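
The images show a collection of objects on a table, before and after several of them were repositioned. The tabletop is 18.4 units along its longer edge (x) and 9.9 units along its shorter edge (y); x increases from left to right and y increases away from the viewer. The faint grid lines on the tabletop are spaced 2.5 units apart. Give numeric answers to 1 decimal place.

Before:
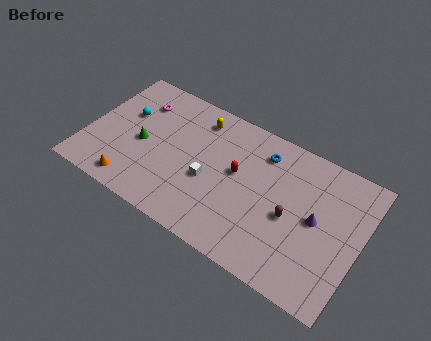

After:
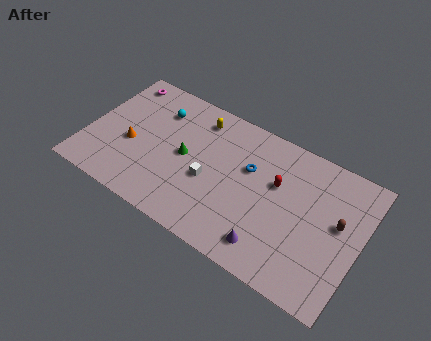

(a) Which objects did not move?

the white cube and the yellow capsule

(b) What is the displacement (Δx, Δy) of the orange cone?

(-0.6, 2.8)

From the two frames, the orange cone sits at roughly (3.6, 1.3) before and (3.0, 4.1) after.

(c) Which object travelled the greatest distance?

the purple cone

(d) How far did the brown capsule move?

3.2

The brown capsule was near (13.9, 4.4) before and (16.9, 5.6) after, so it travelled √(3.0² + 1.2²) ≈ 3.2 units.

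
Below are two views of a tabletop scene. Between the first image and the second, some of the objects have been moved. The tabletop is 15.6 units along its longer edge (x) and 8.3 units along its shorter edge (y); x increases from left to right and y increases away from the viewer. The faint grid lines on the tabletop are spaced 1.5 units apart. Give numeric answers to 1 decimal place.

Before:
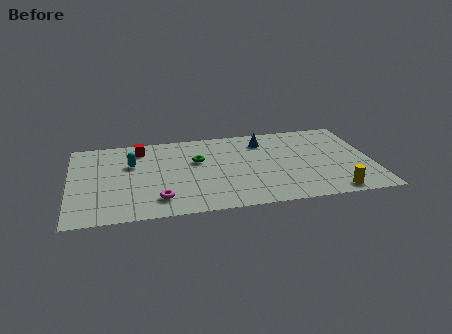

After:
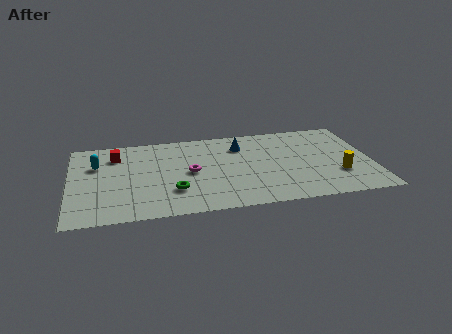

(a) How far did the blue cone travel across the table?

1.2

The blue cone was near (10.1, 6.6) before and (8.9, 6.3) after, so it travelled √(1.2² + 0.3²) ≈ 1.2 units.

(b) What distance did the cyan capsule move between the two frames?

1.8

The cyan capsule was near (3.2, 5.4) before and (1.4, 5.6) after, so it travelled √(1.8² + 0.2²) ≈ 1.8 units.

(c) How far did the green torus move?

3.1

The green torus moved from about (6.6, 5.2) to (5.3, 2.4), a distance of √(1.3² + 2.8²) ≈ 3.1.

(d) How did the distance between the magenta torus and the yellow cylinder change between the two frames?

-1.2

The distance was about 8.9 in the first image and 7.7 in the second, so they moved 1.2 units closer together.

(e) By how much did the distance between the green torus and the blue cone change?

+1.5

Before: roughly 3.8 units apart; after: 5.3. That's 1.5 units further apart.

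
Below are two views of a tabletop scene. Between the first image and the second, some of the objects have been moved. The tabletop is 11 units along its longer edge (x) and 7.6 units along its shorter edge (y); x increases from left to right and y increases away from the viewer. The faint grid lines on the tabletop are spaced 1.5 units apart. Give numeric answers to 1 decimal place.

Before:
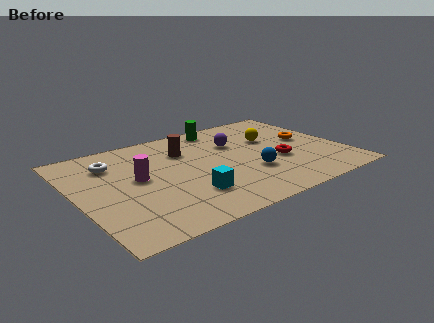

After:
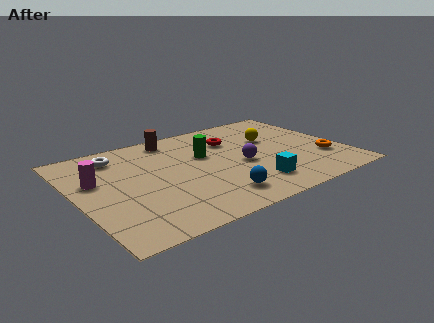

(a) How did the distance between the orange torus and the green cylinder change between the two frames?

+1.1

They were about 4.1 units apart before and 5.2 after — 1.1 units further apart.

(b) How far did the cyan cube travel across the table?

2.6

From (4.2, 2.0) to (6.8, 1.6), the cyan cube covered √(2.6² + 0.4²) ≈ 2.6 units.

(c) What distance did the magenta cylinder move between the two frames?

1.7

From (2.5, 4.1) to (0.9, 4.7), the magenta cylinder covered √(1.6² + 0.6²) ≈ 1.7 units.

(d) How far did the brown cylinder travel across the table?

1.2

The brown cylinder was near (4.7, 5.4) before and (4.4, 6.6) after, so it travelled √(0.3² + 1.2²) ≈ 1.2 units.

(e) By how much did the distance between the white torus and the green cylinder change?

-1.2

Before: roughly 4.9 units apart; after: 3.7. That's 1.2 units closer together.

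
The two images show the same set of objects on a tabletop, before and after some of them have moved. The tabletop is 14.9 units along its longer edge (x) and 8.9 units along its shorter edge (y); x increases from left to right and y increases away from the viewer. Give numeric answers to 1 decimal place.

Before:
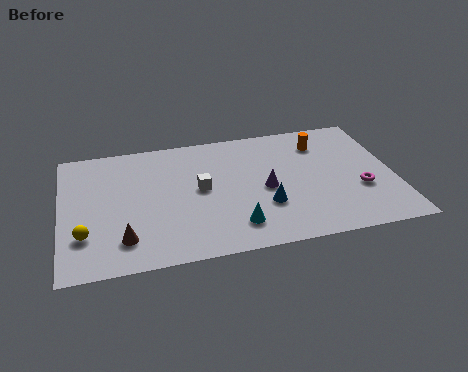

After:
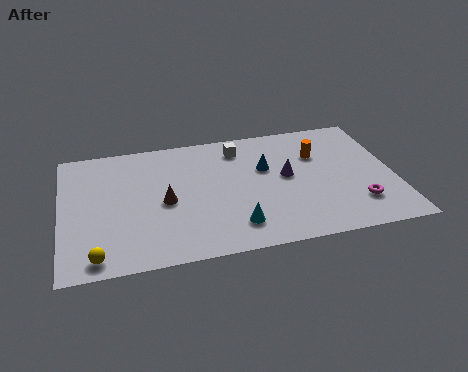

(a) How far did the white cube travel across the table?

3.2

The white cube moved from about (6.2, 4.7) to (8.1, 7.3), a distance of √(1.9² + 2.6²) ≈ 3.2.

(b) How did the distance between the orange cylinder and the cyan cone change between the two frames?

-0.7

They were about 6.6 units apart before and 5.9 after — 0.7 units closer together.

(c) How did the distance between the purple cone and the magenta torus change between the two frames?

-0.3

Before: roughly 4.3 units apart; after: 4.0. That's 0.3 units closer together.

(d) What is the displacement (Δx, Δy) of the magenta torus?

(-0.2, -1.0)

The magenta torus was at about (13.3, 3.2) and moved to about (13.1, 2.2).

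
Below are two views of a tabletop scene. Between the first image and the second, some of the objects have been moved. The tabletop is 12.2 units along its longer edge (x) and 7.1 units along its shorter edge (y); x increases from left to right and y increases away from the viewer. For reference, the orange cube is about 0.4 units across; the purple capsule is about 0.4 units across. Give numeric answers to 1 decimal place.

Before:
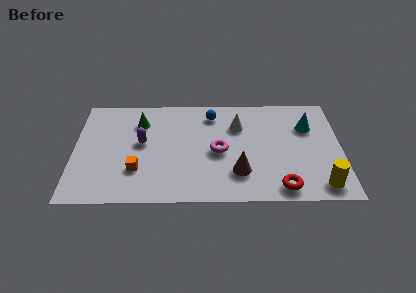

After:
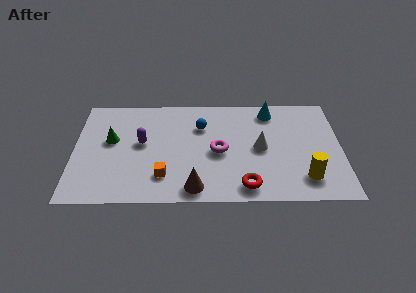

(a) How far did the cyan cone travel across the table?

2.0

From (10.7, 4.9) to (9.0, 6.0), the cyan cone covered √(1.7² + 1.1²) ≈ 2.0 units.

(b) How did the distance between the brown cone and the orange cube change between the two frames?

-3.0

Before: roughly 4.6 units apart; after: 1.6. That's 3.0 units closer together.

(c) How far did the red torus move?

1.6

From (9.4, 0.9) to (7.8, 1.0), the red torus covered √(1.6² + 0.1²) ≈ 1.6 units.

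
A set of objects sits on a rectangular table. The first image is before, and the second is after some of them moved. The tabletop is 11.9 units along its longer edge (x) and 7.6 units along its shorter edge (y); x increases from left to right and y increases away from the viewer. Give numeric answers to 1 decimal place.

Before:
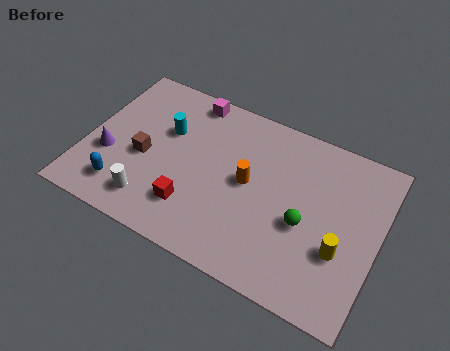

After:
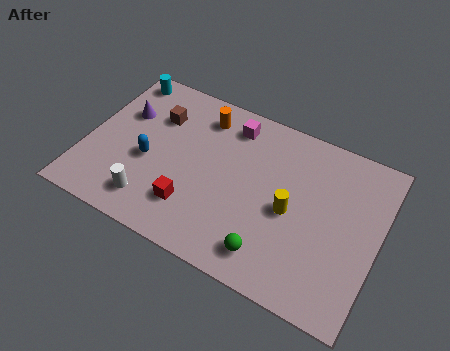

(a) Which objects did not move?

the white cylinder and the red cube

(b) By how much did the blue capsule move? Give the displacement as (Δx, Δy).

(0.8, 1.7)

The blue capsule was at about (1.8, 1.5) and moved to about (2.6, 3.2).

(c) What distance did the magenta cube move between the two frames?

1.9

From (3.8, 6.8) to (5.6, 6.3), the magenta cube covered √(1.8² + 0.5²) ≈ 1.9 units.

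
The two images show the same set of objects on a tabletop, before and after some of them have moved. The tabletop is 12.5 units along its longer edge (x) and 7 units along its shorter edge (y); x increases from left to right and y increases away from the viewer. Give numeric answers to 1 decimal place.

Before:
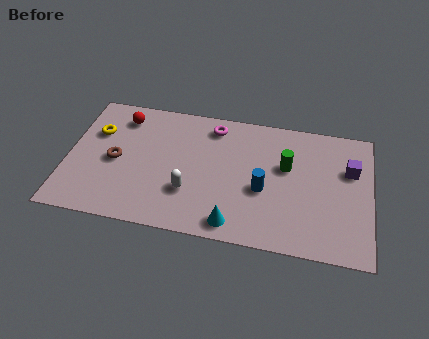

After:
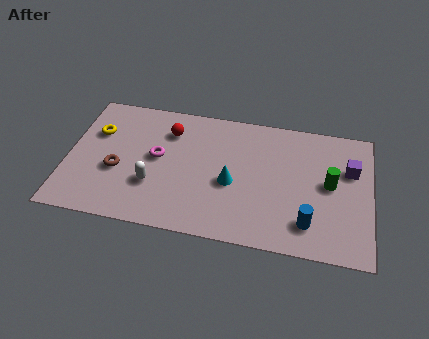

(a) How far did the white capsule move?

1.5

The white capsule was near (5.1, 2.2) before and (3.6, 2.3) after, so it travelled √(1.5² + 0.1²) ≈ 1.5 units.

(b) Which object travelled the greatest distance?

the magenta torus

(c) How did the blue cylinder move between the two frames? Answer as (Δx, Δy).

(1.9, -1.4)

From the two frames, the blue cylinder sits at roughly (8.1, 2.9) before and (10.0, 1.5) after.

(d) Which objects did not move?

the purple cube and the yellow torus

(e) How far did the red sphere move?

2.0

The red sphere moved from about (2.1, 5.7) to (4.1, 5.3), a distance of √(2.0² + 0.4²) ≈ 2.0.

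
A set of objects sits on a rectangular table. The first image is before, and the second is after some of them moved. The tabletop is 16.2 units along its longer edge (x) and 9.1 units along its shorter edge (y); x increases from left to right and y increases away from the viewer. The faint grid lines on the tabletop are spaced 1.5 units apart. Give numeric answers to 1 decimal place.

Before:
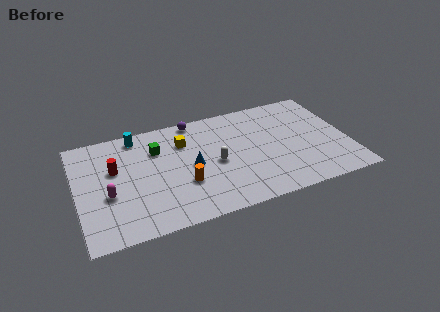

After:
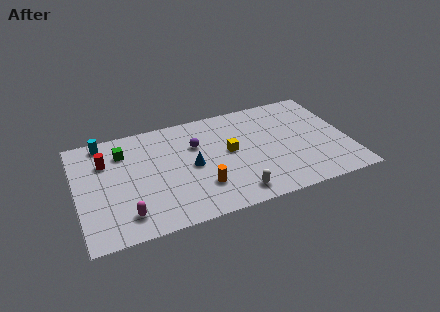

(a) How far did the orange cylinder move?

1.2

From (6.2, 3.1) to (7.2, 2.5), the orange cylinder covered √(1.0² + 0.6²) ≈ 1.2 units.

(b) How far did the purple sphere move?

2.2

The purple sphere moved from about (7.3, 8.3) to (7.2, 6.1), a distance of √(0.1² + 2.2²) ≈ 2.2.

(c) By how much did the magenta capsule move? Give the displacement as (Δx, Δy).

(0.9, -1.9)

The magenta capsule was at about (1.8, 3.6) and moved to about (2.7, 1.7).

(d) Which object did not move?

the blue cone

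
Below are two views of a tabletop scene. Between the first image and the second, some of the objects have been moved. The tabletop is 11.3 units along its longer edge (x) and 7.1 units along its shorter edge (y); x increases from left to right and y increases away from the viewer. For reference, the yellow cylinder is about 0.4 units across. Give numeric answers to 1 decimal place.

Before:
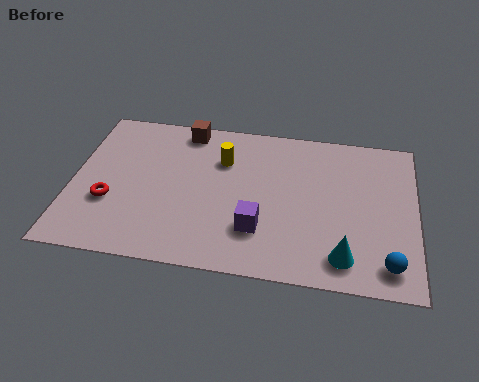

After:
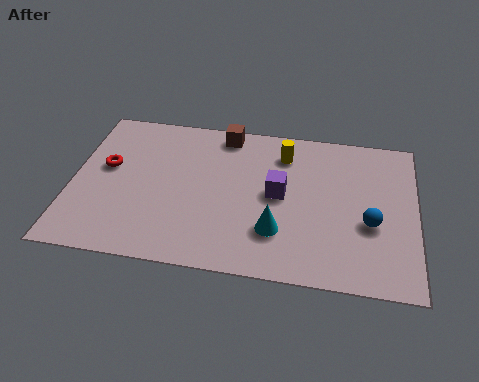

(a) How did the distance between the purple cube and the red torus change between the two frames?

+0.8

Before: roughly 4.9 units apart; after: 5.7. That's 0.8 units further apart.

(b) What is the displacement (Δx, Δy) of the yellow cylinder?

(2.0, 0.6)

The yellow cylinder was at about (4.9, 5.0) and moved to about (6.9, 5.6).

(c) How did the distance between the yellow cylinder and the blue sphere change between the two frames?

-2.7

They were about 6.7 units apart before and 4.0 after — 2.7 units closer together.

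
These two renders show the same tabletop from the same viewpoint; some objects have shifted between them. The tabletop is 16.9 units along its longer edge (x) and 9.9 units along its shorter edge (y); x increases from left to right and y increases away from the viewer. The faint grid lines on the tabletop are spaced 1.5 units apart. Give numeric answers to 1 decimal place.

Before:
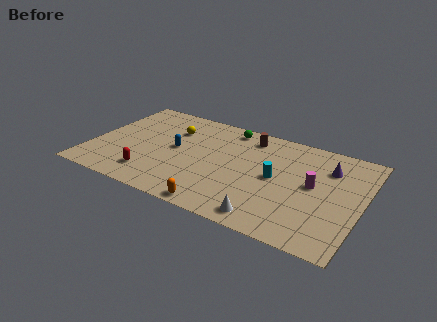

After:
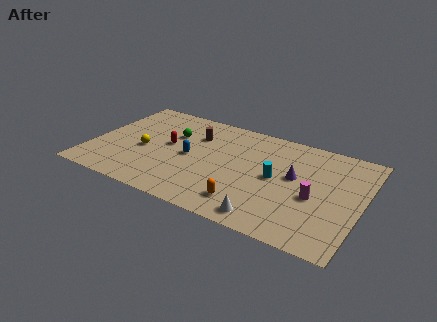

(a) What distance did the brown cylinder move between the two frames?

3.5

The brown cylinder moved from about (9.5, 8.3) to (6.2, 7.1), a distance of √(3.3² + 1.2²) ≈ 3.5.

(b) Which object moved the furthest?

the green sphere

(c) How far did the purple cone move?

2.5

The purple cone moved from about (14.6, 7.3) to (12.7, 5.6), a distance of √(1.9² + 1.7²) ≈ 2.5.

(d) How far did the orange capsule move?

1.9

From (8.6, 0.8) to (10.2, 1.9), the orange capsule covered √(1.6² + 1.1²) ≈ 1.9 units.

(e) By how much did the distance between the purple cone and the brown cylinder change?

+1.5

They were about 5.2 units apart before and 6.7 after — 1.5 units further apart.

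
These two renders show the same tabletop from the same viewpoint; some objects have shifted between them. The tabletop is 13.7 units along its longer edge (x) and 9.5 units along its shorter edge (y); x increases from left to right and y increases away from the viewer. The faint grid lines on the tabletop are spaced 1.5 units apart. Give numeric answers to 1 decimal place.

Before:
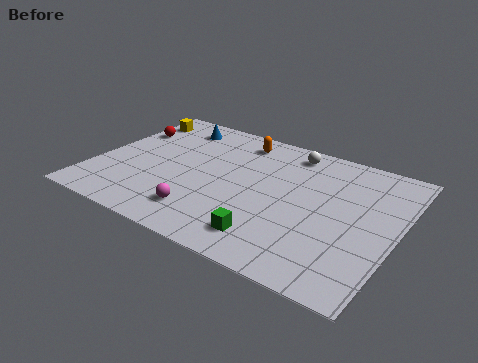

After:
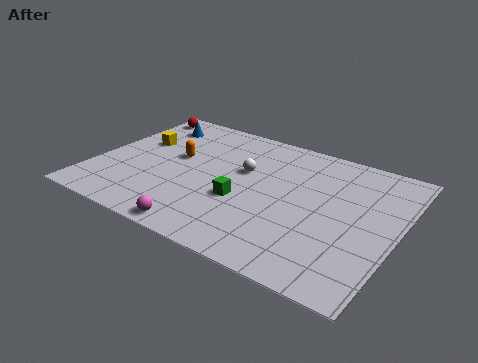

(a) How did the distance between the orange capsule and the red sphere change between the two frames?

-1.4

Before: roughly 5.3 units apart; after: 3.9. That's 1.4 units closer together.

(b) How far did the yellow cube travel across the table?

2.0

The yellow cube moved from about (0.9, 7.8) to (1.6, 5.9), a distance of √(0.7² + 1.9²) ≈ 2.0.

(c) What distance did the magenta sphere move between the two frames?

1.1

The magenta sphere moved from about (5.4, 1.9) to (5.6, 0.8), a distance of √(0.2² + 1.1²) ≈ 1.1.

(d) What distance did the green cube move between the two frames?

2.5

The green cube was near (8.5, 1.7) before and (6.9, 3.6) after, so it travelled √(1.6² + 1.9²) ≈ 2.5 units.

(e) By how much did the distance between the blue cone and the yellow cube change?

-0.3

Before: roughly 2.0 units apart; after: 1.7. That's 0.3 units closer together.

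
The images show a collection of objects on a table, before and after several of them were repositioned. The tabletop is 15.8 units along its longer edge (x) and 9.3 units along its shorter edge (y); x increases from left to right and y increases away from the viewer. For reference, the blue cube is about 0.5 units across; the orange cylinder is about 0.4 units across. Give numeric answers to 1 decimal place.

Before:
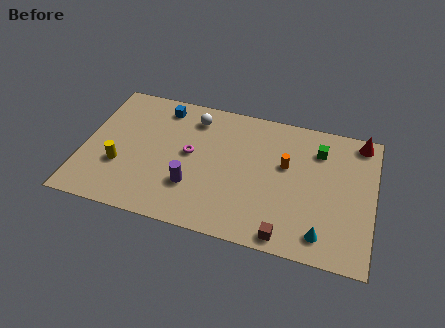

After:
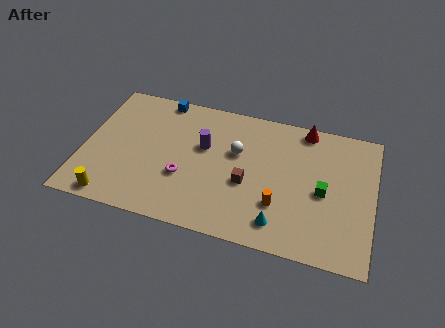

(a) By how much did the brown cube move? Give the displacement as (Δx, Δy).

(-2.3, 2.9)

From the two frames, the brown cube sits at roughly (11.3, 0.9) before and (9.0, 3.8) after.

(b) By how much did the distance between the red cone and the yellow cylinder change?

-1.3

They were about 13.8 units apart before and 12.5 after — 1.3 units closer together.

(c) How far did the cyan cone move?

2.3

The cyan cone moved from about (13.2, 1.5) to (10.9, 1.6), a distance of √(2.3² + 0.1²) ≈ 2.3.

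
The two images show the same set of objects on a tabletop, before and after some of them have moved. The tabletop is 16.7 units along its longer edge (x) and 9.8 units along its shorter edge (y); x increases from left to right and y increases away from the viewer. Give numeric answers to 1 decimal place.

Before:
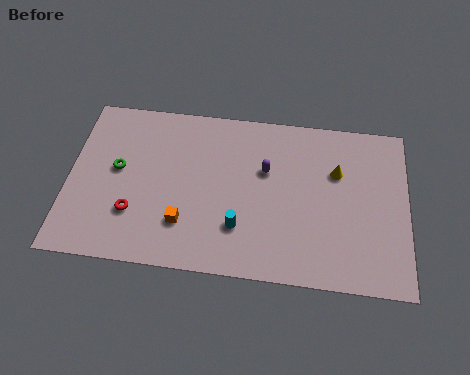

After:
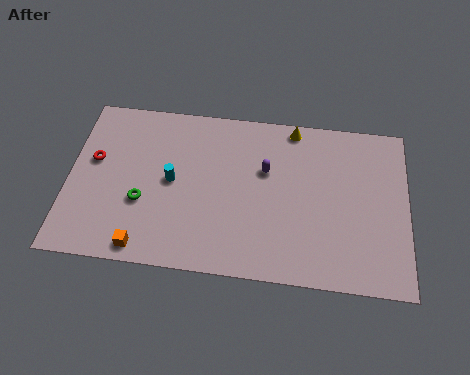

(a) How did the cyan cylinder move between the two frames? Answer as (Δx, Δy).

(-3.4, 2.3)

From the two frames, the cyan cylinder sits at roughly (8.5, 2.7) before and (5.1, 5.0) after.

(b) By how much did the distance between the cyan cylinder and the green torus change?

-4.7

Before: roughly 6.7 units apart; after: 2.0. That's 4.7 units closer together.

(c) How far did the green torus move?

2.2

The green torus moved from about (2.4, 5.4) to (3.7, 3.6), a distance of √(1.3² + 1.8²) ≈ 2.2.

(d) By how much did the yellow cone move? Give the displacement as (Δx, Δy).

(-2.2, 2.4)

From the two frames, the yellow cone sits at roughly (13.2, 6.5) before and (11.0, 8.9) after.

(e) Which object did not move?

the purple capsule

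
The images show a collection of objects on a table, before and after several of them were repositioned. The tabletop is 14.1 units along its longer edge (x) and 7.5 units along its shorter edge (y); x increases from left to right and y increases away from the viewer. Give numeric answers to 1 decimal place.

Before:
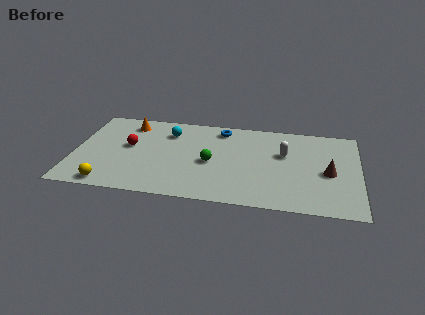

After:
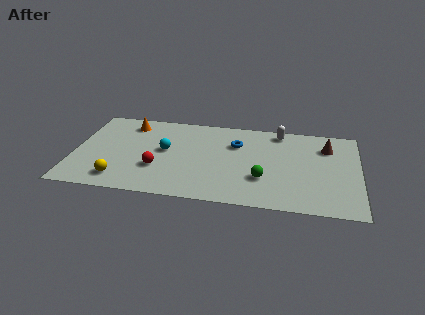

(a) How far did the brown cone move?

2.2

From (12.6, 3.4) to (12.5, 5.6), the brown cone covered √(0.1² + 2.2²) ≈ 2.2 units.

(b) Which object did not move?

the orange cone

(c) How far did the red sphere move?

2.3

The red sphere was near (2.7, 4.2) before and (4.2, 2.5) after, so it travelled √(1.5² + 1.7²) ≈ 2.3 units.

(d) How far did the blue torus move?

1.4

From (7.2, 6.4) to (8.0, 5.2), the blue torus covered √(0.8² + 1.2²) ≈ 1.4 units.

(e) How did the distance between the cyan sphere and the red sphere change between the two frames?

-0.8

Before: roughly 2.4 units apart; after: 1.6. That's 0.8 units closer together.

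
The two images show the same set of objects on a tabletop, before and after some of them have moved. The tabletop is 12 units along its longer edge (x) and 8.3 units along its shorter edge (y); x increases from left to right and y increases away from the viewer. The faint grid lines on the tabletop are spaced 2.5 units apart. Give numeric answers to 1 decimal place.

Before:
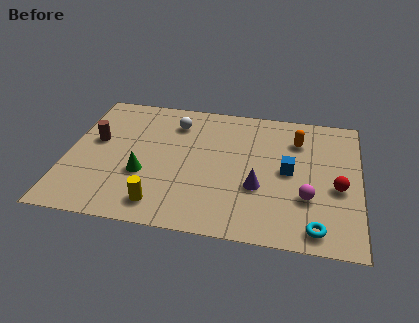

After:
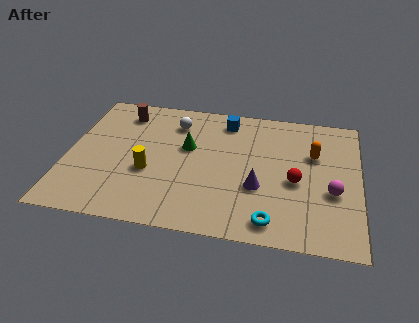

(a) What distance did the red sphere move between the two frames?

1.7

From (11.1, 3.5) to (9.4, 3.6), the red sphere covered √(1.7² + 0.1²) ≈ 1.7 units.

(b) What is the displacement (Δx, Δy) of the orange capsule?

(0.7, -0.8)

From the two frames, the orange capsule sits at roughly (9.4, 6.2) before and (10.1, 5.4) after.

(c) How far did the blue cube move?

3.9

From (9.1, 4.2) to (6.4, 7.0), the blue cube covered √(2.7² + 2.8²) ≈ 3.9 units.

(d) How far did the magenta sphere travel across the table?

1.1

From (9.9, 2.7) to (10.9, 3.2), the magenta sphere covered √(1.0² + 0.5²) ≈ 1.1 units.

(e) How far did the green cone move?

2.6

From (3.2, 3.0) to (4.9, 5.0), the green cone covered √(1.7² + 2.0²) ≈ 2.6 units.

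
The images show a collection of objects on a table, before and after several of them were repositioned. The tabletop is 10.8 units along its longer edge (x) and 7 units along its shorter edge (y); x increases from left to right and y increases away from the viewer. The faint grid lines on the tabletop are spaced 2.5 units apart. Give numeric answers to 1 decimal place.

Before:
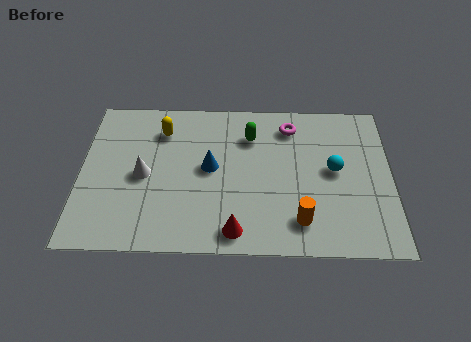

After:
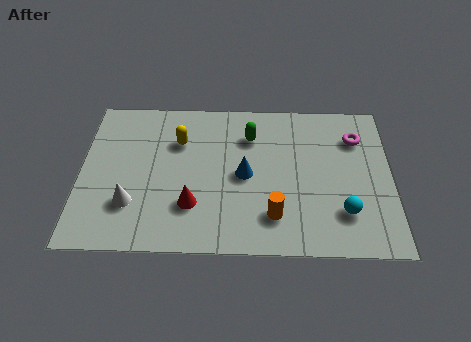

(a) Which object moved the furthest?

the magenta torus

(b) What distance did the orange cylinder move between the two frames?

0.9

The orange cylinder was near (7.6, 1.4) before and (6.7, 1.6) after, so it travelled √(0.9² + 0.2²) ≈ 0.9 units.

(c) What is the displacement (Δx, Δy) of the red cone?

(-1.5, 1.1)

The red cone started near (5.4, 0.9) and ended near (3.9, 2.0).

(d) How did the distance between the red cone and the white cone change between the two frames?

-1.9

They were about 4.0 units apart before and 2.1 after — 1.9 units closer together.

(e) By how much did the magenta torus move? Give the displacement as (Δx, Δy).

(2.3, -0.5)

The magenta torus started near (7.3, 5.7) and ended near (9.6, 5.2).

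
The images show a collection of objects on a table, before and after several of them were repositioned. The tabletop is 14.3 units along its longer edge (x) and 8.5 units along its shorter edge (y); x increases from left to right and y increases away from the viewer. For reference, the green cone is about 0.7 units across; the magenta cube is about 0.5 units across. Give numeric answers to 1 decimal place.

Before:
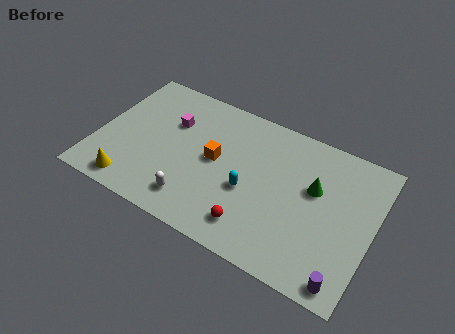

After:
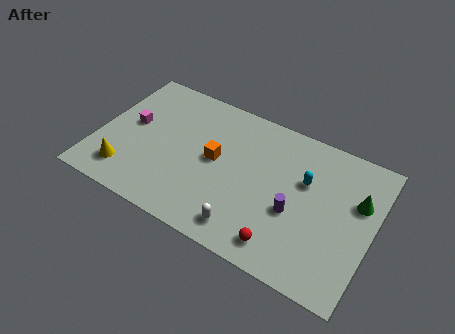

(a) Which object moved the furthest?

the purple cylinder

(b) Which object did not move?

the orange cube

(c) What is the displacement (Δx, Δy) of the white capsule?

(2.8, -0.3)

From the two frames, the white capsule sits at roughly (5.4, 1.6) before and (8.2, 1.3) after.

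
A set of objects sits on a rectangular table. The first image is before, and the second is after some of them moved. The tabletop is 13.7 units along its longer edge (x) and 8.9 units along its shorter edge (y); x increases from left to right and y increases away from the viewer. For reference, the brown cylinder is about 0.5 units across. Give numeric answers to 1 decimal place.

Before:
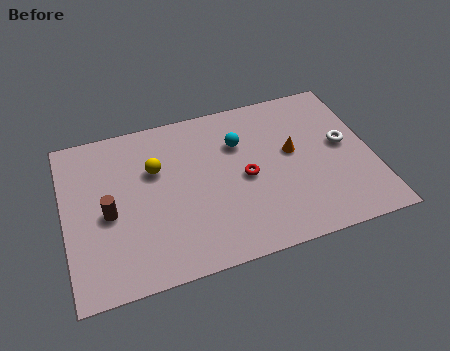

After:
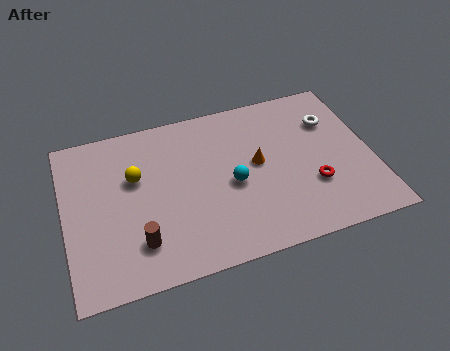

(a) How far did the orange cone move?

1.6

The orange cone was near (10.2, 5.0) before and (8.6, 4.8) after, so it travelled √(1.6² + 0.2²) ≈ 1.6 units.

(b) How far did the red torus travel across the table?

3.2

The red torus moved from about (8.0, 4.2) to (10.9, 2.9), a distance of √(2.9² + 1.3²) ≈ 3.2.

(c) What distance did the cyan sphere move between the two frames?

2.3

From (7.9, 6.2) to (7.4, 4.0), the cyan sphere covered √(0.5² + 2.2²) ≈ 2.3 units.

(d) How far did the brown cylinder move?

2.2

From (1.9, 4.0) to (3.1, 2.1), the brown cylinder covered √(1.2² + 1.9²) ≈ 2.2 units.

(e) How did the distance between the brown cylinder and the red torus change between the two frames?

+1.7

The distance was about 6.1 in the first image and 7.8 in the second, so they moved 1.7 units further apart.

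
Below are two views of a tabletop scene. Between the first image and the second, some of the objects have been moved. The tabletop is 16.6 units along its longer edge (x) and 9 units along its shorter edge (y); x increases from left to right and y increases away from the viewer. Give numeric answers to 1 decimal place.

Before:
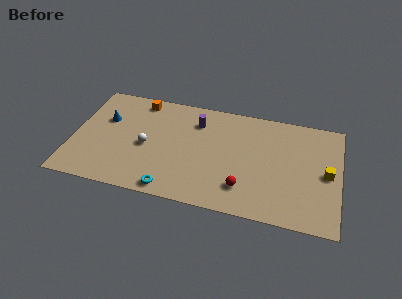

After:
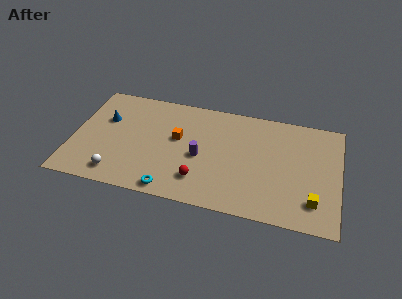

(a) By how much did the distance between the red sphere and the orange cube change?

-5.5

The distance was about 9.0 in the first image and 3.5 in the second, so they moved 5.5 units closer together.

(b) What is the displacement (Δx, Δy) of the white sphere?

(-1.6, -2.7)

The white sphere started near (4.6, 4.1) and ended near (3.0, 1.4).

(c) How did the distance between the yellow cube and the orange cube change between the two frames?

-3.2

The distance was about 12.4 in the first image and 9.2 in the second, so they moved 3.2 units closer together.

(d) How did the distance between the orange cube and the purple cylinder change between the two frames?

-1.9

Before: roughly 3.8 units apart; after: 1.9. That's 1.9 units closer together.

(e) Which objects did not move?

the blue cone and the cyan torus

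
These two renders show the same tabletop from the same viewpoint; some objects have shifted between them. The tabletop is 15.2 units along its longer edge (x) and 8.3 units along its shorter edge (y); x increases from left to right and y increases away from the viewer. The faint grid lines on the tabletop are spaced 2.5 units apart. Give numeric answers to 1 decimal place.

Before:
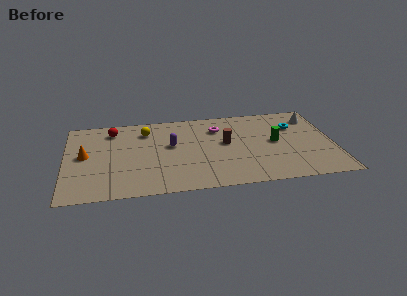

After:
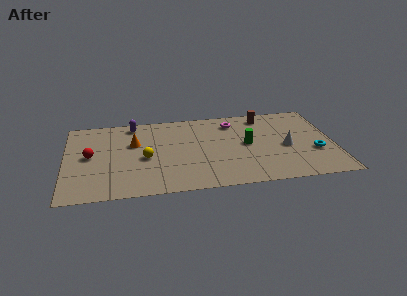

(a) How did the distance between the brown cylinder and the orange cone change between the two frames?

-0.3

Before: roughly 8.0 units apart; after: 7.7. That's 0.3 units closer together.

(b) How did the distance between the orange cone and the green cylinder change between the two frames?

-4.3

They were about 10.8 units apart before and 6.5 after — 4.3 units closer together.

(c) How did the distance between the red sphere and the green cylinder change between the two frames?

-0.6

They were about 9.5 units apart before and 8.9 after — 0.6 units closer together.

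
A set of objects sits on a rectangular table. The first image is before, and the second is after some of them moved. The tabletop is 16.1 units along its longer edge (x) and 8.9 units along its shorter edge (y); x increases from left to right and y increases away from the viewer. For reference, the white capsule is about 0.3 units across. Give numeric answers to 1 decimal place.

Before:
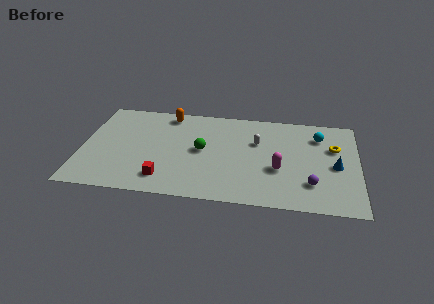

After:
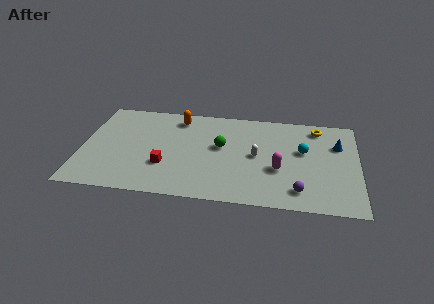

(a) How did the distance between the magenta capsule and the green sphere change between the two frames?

-0.9

The distance was about 4.7 in the first image and 3.8 in the second, so they moved 0.9 units closer together.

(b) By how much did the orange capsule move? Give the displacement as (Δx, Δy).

(0.6, -0.3)

The orange capsule started near (4.9, 7.8) and ended near (5.5, 7.5).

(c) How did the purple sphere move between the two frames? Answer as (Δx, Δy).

(-0.7, -0.7)

The purple sphere started near (13.4, 2.3) and ended near (12.7, 1.6).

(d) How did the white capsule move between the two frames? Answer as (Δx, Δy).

(0.0, -1.3)

The white capsule started near (10.2, 5.8) and ended near (10.2, 4.5).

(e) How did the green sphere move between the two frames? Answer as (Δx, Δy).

(1.1, 0.5)

From the two frames, the green sphere sits at roughly (7.0, 4.6) before and (8.1, 5.1) after.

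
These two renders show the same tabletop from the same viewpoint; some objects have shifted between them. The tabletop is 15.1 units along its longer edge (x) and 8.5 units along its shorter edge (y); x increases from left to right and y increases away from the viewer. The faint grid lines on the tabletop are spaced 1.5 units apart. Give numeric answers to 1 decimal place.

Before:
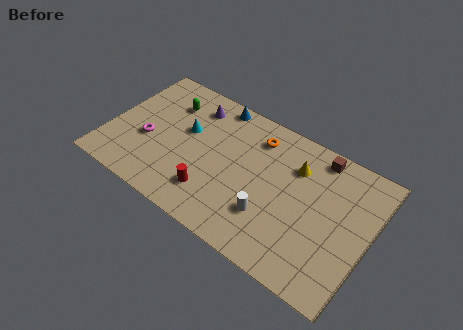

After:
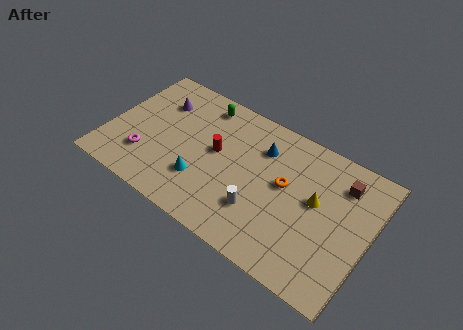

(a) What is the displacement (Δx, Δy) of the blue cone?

(3.0, -1.4)

The blue cone started near (5.6, 7.7) and ended near (8.6, 6.3).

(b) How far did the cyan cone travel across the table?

3.0

The cyan cone moved from about (4.3, 5.1) to (5.7, 2.5), a distance of √(1.4² + 2.6²) ≈ 3.0.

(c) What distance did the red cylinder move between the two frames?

2.7

The red cylinder was near (6.4, 2.0) before and (6.2, 4.7) after, so it travelled √(0.2² + 2.7²) ≈ 2.7 units.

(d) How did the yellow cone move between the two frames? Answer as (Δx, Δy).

(1.4, -1.4)

From the two frames, the yellow cone sits at roughly (10.6, 6.2) before and (12.0, 4.8) after.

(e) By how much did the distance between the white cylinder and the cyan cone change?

-2.6

Before: roughly 6.0 units apart; after: 3.4. That's 2.6 units closer together.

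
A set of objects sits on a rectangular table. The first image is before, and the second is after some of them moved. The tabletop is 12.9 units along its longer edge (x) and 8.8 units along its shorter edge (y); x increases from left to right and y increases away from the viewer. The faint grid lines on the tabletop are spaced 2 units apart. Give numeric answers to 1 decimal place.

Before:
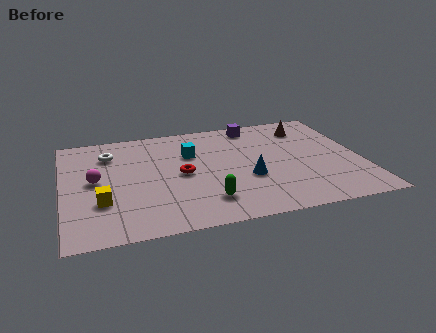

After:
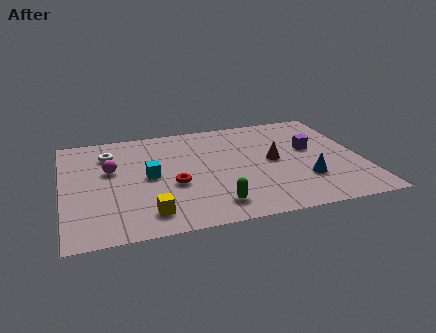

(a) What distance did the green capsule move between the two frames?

0.5

The green capsule moved from about (6.0, 1.9) to (6.3, 1.5), a distance of √(0.3² + 0.4²) ≈ 0.5.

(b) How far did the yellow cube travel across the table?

2.3

The yellow cube was near (1.6, 2.8) before and (3.5, 1.5) after, so it travelled √(1.9² + 1.3²) ≈ 2.3 units.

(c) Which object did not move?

the white torus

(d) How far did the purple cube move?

3.5

The purple cube moved from about (8.5, 7.7) to (10.8, 5.1), a distance of √(2.3² + 2.6²) ≈ 3.5.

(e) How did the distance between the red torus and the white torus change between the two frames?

+0.3

The distance was about 3.8 in the first image and 4.1 in the second, so they moved 0.3 units further apart.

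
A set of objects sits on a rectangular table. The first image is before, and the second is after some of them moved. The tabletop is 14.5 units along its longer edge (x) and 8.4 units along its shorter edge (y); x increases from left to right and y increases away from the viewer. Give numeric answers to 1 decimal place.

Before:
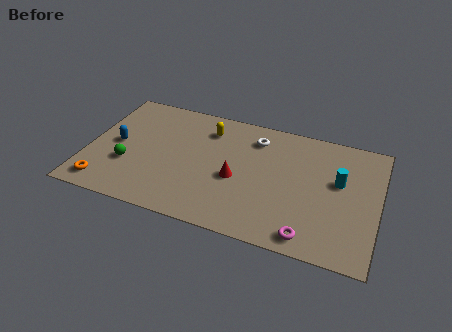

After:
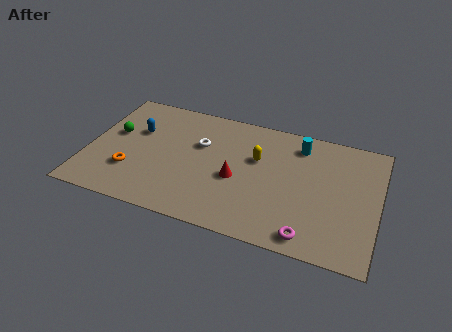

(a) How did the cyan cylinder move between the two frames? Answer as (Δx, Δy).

(-2.1, 1.9)

From the two frames, the cyan cylinder sits at roughly (12.5, 5.0) before and (10.4, 6.9) after.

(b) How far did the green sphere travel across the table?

2.2

From (2.1, 2.9) to (1.2, 4.9), the green sphere covered √(0.9² + 2.0²) ≈ 2.2 units.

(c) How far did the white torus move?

3.0

The white torus moved from about (8.2, 6.7) to (5.5, 5.4), a distance of √(2.7² + 1.3²) ≈ 3.0.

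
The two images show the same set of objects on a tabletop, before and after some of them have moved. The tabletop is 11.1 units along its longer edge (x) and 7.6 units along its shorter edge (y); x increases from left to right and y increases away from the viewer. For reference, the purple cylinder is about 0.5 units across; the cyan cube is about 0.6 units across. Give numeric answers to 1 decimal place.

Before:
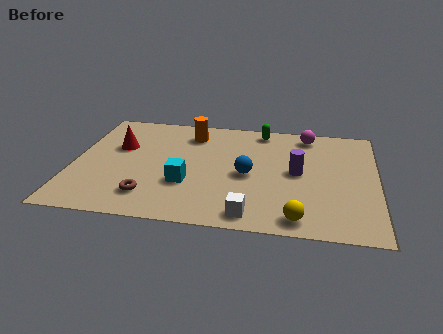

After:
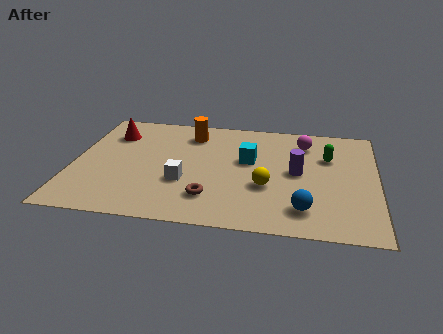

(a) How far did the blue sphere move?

2.9

From (6.4, 3.5) to (8.5, 1.5), the blue sphere covered √(2.1² + 2.0²) ≈ 2.9 units.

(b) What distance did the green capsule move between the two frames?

3.0

From (6.8, 6.7) to (9.3, 5.1), the green capsule covered √(2.5² + 1.6²) ≈ 3.0 units.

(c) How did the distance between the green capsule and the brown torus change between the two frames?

-1.1

The distance was about 6.4 in the first image and 5.3 in the second, so they moved 1.1 units closer together.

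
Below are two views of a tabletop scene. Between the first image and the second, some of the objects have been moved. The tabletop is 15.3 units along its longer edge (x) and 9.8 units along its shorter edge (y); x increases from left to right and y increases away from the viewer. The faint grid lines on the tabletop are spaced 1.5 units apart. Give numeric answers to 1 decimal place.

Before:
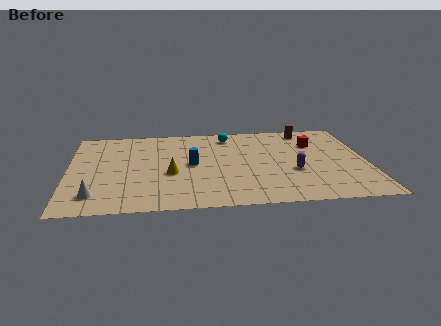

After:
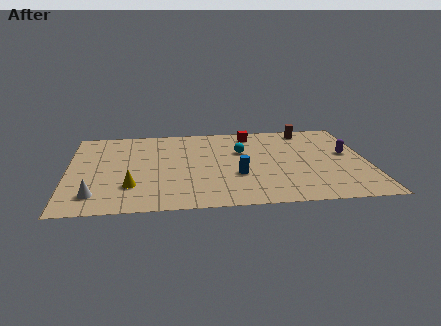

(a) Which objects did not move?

the brown cylinder and the white cone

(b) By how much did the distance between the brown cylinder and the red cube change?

+1.2

They were about 1.7 units apart before and 2.9 after — 1.2 units further apart.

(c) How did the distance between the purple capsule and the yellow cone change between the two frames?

+5.1

The distance was about 6.3 in the first image and 11.4 in the second, so they moved 5.1 units further apart.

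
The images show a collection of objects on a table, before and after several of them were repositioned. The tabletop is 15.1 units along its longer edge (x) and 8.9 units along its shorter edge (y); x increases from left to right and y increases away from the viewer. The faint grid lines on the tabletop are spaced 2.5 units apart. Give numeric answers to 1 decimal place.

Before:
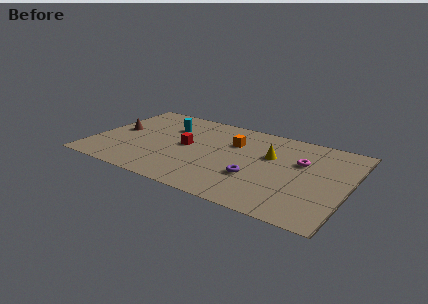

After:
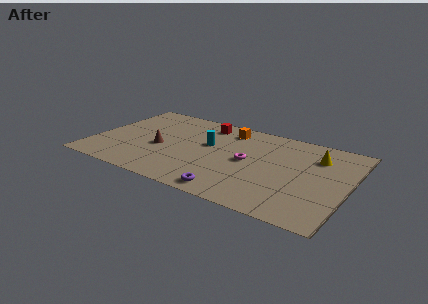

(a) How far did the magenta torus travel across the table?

3.2

From (12.2, 5.7) to (9.2, 4.5), the magenta torus covered √(3.0² + 1.2²) ≈ 3.2 units.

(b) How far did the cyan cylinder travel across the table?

2.8

From (4.1, 6.3) to (6.7, 5.3), the cyan cylinder covered √(2.6² + 1.0²) ≈ 2.8 units.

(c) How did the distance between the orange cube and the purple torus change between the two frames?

+3.0

Before: roughly 3.5 units apart; after: 6.5. That's 3.0 units further apart.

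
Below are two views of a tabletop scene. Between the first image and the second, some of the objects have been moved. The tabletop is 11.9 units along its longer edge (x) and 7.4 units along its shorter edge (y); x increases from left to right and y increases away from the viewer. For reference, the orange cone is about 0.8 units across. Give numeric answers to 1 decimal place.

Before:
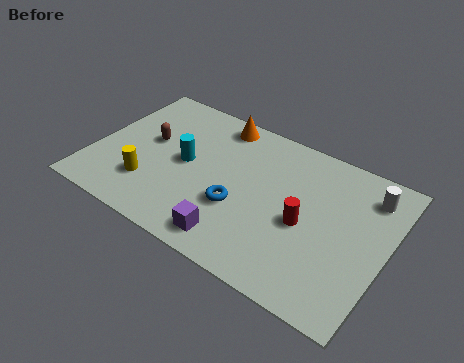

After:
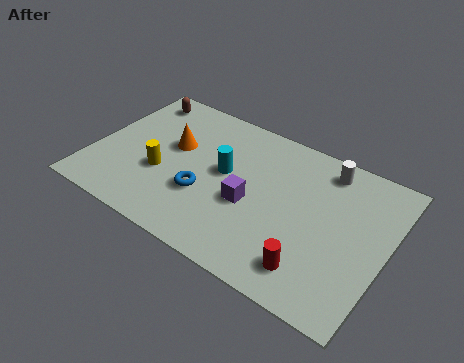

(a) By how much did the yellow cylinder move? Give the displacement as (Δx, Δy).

(0.4, 0.8)

The yellow cylinder was at about (2.5, 2.0) and moved to about (2.9, 2.8).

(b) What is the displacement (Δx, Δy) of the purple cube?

(0.3, 2.0)

From the two frames, the purple cube sits at roughly (6.2, 1.1) before and (6.5, 3.1) after.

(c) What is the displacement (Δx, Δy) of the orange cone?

(-1.5, -2.1)

From the two frames, the orange cone sits at roughly (4.6, 6.5) before and (3.1, 4.4) after.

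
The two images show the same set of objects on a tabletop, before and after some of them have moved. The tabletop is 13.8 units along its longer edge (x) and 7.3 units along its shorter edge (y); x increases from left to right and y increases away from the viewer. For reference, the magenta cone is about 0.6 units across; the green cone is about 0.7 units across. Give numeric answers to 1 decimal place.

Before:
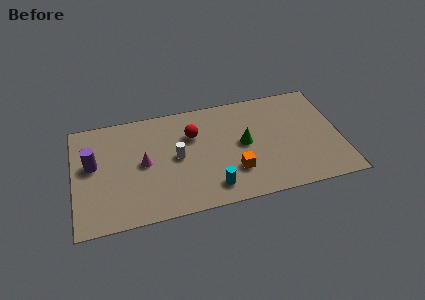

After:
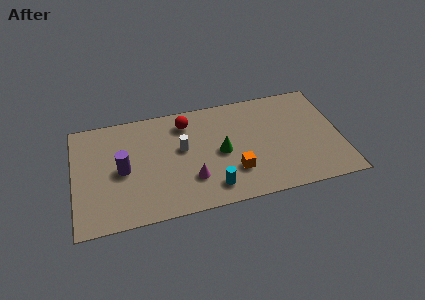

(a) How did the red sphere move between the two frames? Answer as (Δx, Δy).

(-0.3, 0.9)

The red sphere started near (6.2, 5.0) and ended near (5.9, 5.9).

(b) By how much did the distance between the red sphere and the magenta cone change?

+0.9

Before: roughly 2.9 units apart; after: 3.8. That's 0.9 units further apart.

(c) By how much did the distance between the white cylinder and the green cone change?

-1.4

They were about 3.5 units apart before and 2.1 after — 1.4 units closer together.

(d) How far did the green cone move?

1.2

From (8.8, 3.8) to (7.6, 3.5), the green cone covered √(1.2² + 0.3²) ≈ 1.2 units.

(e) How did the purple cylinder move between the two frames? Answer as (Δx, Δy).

(1.5, -0.7)

The purple cylinder was at about (1.0, 4.2) and moved to about (2.5, 3.5).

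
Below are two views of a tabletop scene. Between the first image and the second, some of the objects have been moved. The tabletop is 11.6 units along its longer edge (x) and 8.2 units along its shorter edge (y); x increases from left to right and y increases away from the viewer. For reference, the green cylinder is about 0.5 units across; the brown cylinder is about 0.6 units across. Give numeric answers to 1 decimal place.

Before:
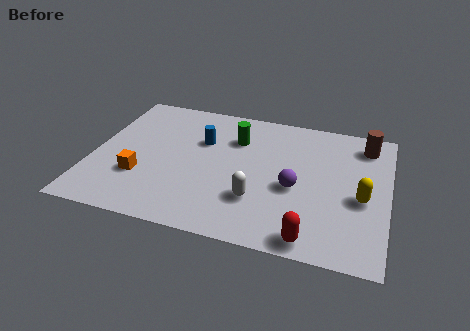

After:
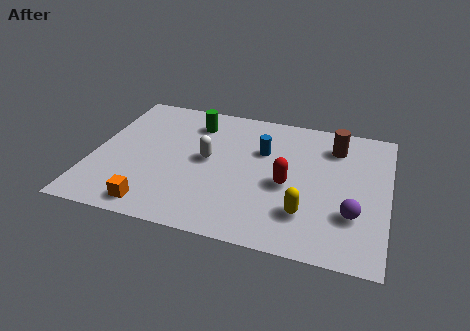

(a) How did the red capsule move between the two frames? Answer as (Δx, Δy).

(-1.1, 2.8)

From the two frames, the red capsule sits at roughly (8.8, 0.8) before and (7.7, 3.6) after.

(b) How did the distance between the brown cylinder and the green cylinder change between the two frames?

+0.4

Before: roughly 5.2 units apart; after: 5.6. That's 0.4 units further apart.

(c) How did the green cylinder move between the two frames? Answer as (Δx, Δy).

(-1.7, 0.6)

From the two frames, the green cylinder sits at roughly (5.5, 5.9) before and (3.8, 6.5) after.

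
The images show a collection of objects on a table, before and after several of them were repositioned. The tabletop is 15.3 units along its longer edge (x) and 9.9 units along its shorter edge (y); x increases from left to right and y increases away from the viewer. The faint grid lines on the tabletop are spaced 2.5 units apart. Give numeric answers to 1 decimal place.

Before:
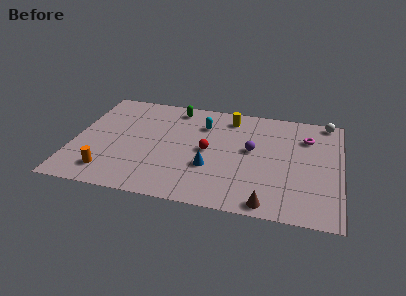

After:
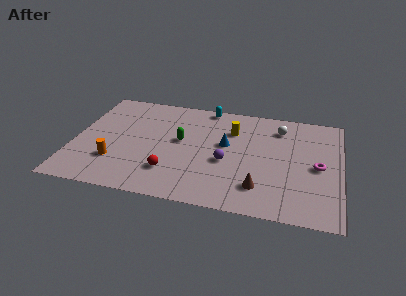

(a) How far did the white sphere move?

3.0

The white sphere was near (14.4, 9.1) before and (11.7, 7.9) after, so it travelled √(2.7² + 1.2²) ≈ 3.0 units.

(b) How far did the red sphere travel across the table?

3.1

From (7.7, 4.9) to (5.7, 2.5), the red sphere covered √(2.0² + 2.4²) ≈ 3.1 units.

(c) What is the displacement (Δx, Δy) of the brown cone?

(-0.5, 1.3)

The brown cone started near (11.3, 0.9) and ended near (10.8, 2.2).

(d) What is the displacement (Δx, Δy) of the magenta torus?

(0.7, -2.6)

The magenta torus started near (13.3, 7.3) and ended near (14.0, 4.7).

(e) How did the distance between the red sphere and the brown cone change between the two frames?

-0.3

They were about 5.4 units apart before and 5.1 after — 0.3 units closer together.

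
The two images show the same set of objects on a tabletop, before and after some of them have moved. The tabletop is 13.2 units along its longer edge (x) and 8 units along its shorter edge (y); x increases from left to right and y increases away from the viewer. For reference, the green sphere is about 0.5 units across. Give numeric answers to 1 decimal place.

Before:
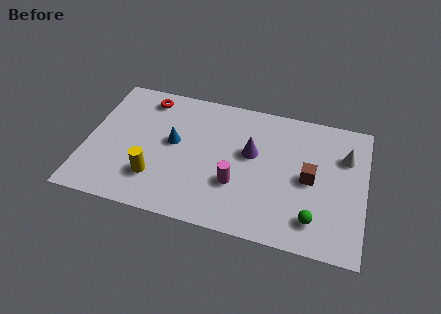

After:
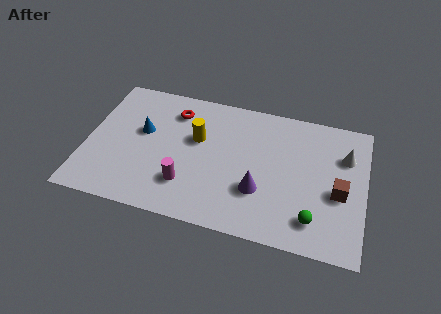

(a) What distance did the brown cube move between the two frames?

1.5

From (10.6, 3.9) to (12.0, 3.4), the brown cube covered √(1.4² + 0.5²) ≈ 1.5 units.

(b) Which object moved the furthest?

the yellow cylinder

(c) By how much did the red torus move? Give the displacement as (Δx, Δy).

(1.4, -0.5)

The red torus started near (2.6, 6.8) and ended near (4.0, 6.3).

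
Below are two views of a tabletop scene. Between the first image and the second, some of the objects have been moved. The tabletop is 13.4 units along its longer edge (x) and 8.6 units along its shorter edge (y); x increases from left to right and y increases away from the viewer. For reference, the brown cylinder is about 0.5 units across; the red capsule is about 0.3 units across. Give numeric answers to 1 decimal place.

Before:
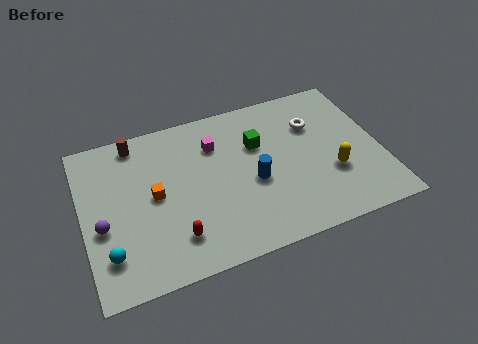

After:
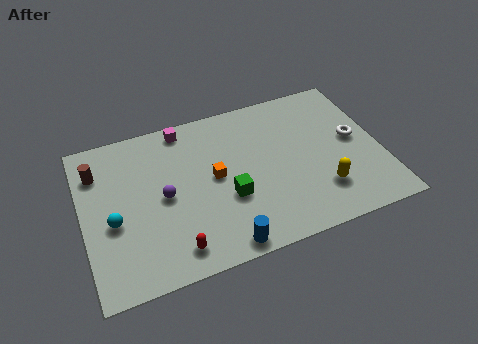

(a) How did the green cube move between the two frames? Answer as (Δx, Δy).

(-1.6, -2.5)

From the two frames, the green cube sits at roughly (8.0, 5.7) before and (6.4, 3.2) after.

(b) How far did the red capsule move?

0.6

The red capsule moved from about (3.9, 1.9) to (3.8, 1.3), a distance of √(0.1² + 0.6²) ≈ 0.6.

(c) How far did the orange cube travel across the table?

2.7

The orange cube moved from about (3.2, 4.4) to (5.9, 4.5), a distance of √(2.7² + 0.1²) ≈ 2.7.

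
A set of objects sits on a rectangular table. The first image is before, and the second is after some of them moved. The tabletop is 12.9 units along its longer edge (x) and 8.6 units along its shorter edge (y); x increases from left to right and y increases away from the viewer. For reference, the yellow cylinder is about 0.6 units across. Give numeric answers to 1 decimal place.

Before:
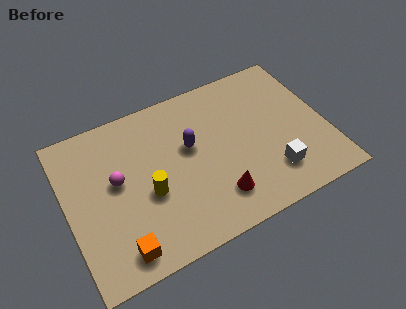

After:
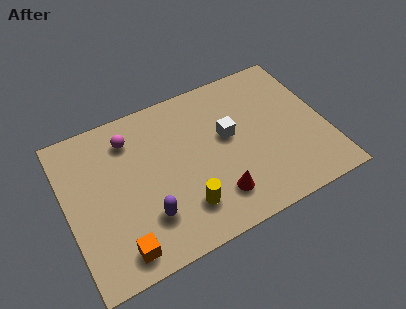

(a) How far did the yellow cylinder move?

2.2

The yellow cylinder was near (3.9, 3.5) before and (5.5, 2.0) after, so it travelled √(1.6² + 1.5²) ≈ 2.2 units.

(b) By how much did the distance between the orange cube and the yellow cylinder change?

+0.5

The distance was about 2.9 in the first image and 3.4 in the second, so they moved 0.5 units further apart.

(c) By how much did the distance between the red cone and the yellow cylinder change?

-2.0

The distance was about 3.6 in the first image and 1.6 in the second, so they moved 2.0 units closer together.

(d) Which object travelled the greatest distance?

the purple capsule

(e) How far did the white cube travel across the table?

3.4

The white cube was near (9.9, 2.0) before and (8.1, 4.9) after, so it travelled √(1.8² + 2.9²) ≈ 3.4 units.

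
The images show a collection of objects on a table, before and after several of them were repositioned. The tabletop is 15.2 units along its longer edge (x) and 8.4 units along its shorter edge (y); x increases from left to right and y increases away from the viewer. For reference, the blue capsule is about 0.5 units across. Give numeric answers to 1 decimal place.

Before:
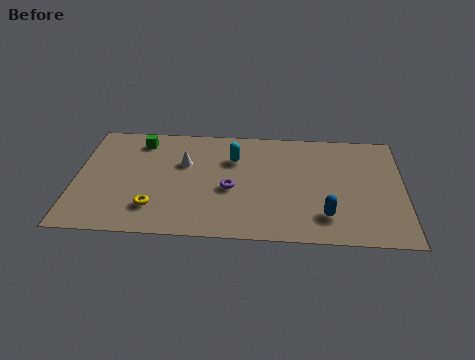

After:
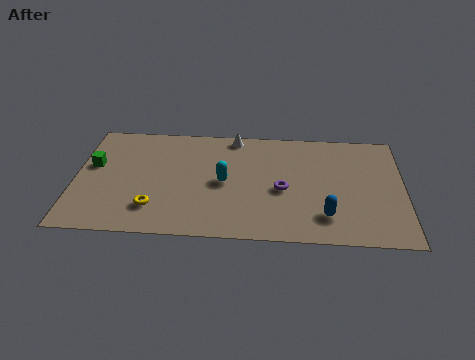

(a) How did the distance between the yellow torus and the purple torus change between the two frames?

+2.3

The distance was about 3.8 in the first image and 6.1 in the second, so they moved 2.3 units further apart.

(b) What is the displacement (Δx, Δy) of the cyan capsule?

(-0.4, -1.8)

The cyan capsule was at about (7.3, 5.9) and moved to about (6.9, 4.1).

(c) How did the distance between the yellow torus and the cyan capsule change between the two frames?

-1.5

They were about 5.3 units apart before and 3.8 after — 1.5 units closer together.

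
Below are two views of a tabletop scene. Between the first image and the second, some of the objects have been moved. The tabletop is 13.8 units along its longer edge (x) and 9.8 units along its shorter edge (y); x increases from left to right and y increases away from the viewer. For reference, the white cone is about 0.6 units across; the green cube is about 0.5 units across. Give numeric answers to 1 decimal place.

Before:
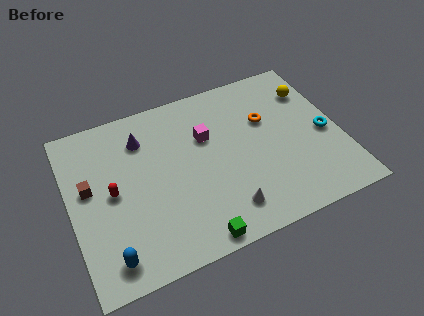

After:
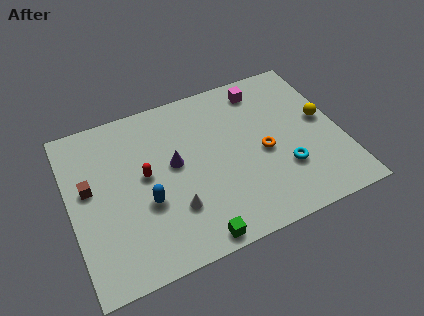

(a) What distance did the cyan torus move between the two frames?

2.7

From (13.0, 4.4) to (10.7, 3.0), the cyan torus covered √(2.3² + 1.4²) ≈ 2.7 units.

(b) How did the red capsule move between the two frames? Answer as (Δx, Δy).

(1.7, 0.4)

The red capsule started near (2.1, 4.9) and ended near (3.8, 5.3).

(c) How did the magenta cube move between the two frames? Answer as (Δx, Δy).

(3.1, 1.9)

The magenta cube started near (7.1, 6.4) and ended near (10.2, 8.3).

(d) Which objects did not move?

the green cube and the brown cube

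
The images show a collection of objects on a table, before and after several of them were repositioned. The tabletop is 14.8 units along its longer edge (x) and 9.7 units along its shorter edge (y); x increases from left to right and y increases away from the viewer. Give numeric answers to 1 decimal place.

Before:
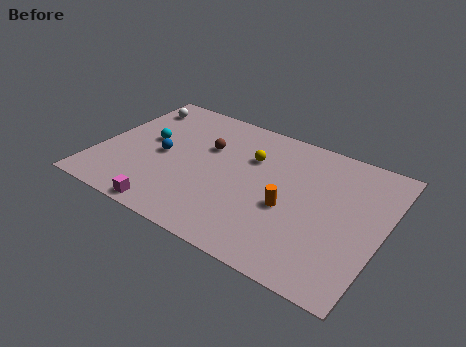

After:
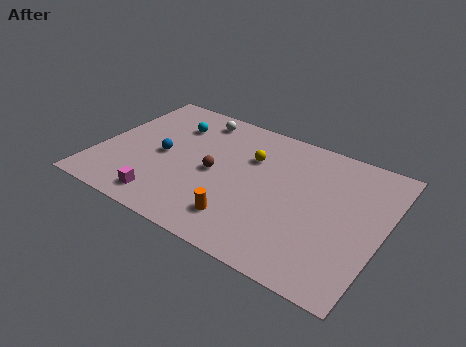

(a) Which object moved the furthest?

the white sphere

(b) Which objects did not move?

the blue sphere and the yellow sphere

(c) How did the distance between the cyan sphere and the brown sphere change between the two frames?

+0.6

The distance was about 3.1 in the first image and 3.7 in the second, so they moved 0.6 units further apart.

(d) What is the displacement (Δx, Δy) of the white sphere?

(3.3, 0.4)

The white sphere was at about (1.2, 7.9) and moved to about (4.5, 8.3).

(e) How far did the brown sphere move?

1.8

The brown sphere was near (5.4, 6.3) before and (6.1, 4.6) after, so it travelled √(0.7² + 1.7²) ≈ 1.8 units.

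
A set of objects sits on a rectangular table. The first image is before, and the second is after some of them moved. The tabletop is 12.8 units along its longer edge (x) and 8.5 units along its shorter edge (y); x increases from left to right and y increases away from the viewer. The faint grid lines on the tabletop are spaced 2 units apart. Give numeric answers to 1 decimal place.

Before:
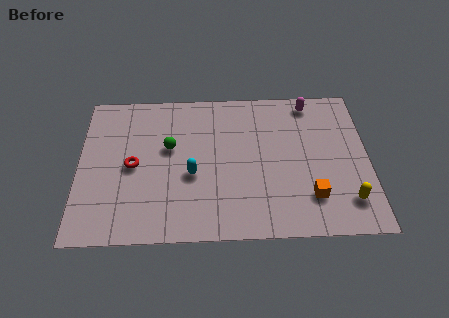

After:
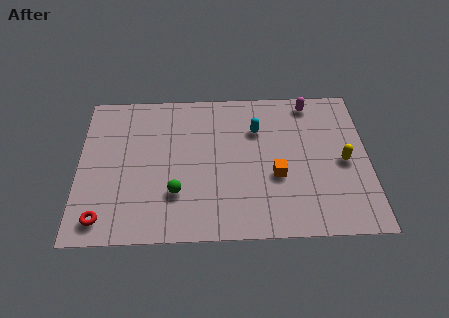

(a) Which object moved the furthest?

the cyan capsule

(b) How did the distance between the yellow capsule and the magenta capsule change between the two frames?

-2.1

They were about 5.9 units apart before and 3.8 after — 2.1 units closer together.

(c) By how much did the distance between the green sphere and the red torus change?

+1.6

They were about 1.9 units apart before and 3.5 after — 1.6 units further apart.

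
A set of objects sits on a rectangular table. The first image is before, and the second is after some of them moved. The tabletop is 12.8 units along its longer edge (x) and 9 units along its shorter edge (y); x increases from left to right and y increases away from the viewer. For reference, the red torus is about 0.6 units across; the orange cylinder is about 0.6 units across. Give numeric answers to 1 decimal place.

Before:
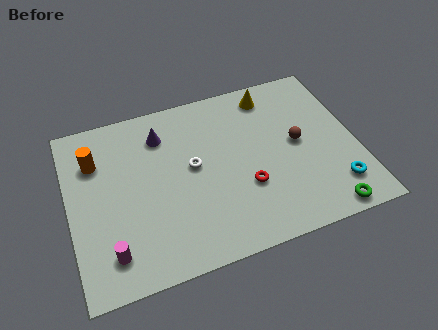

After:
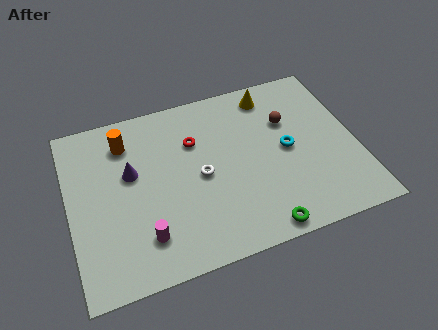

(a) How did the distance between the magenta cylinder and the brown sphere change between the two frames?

-1.2

The distance was about 9.1 in the first image and 7.9 in the second, so they moved 1.2 units closer together.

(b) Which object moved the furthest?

the red torus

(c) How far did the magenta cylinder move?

1.5

The magenta cylinder was near (1.6, 1.7) before and (3.1, 2.0) after, so it travelled √(1.5² + 0.3²) ≈ 1.5 units.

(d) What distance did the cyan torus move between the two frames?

3.2

The cyan torus moved from about (11.6, 1.9) to (9.7, 4.5), a distance of √(1.9² + 2.6²) ≈ 3.2.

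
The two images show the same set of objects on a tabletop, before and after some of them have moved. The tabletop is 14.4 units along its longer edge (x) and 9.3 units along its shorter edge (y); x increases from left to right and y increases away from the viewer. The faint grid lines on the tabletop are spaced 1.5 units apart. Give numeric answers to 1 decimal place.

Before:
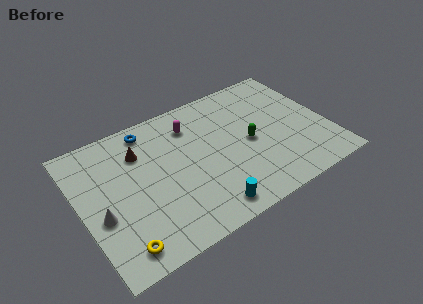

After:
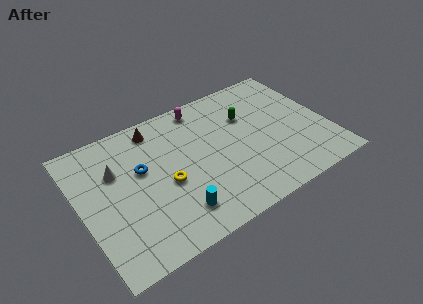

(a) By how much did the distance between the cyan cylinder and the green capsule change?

+2.2

Before: roughly 4.5 units apart; after: 6.7. That's 2.2 units further apart.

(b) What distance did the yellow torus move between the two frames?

4.1

From (1.7, 1.3) to (4.8, 4.0), the yellow torus covered √(3.1² + 2.7²) ≈ 4.1 units.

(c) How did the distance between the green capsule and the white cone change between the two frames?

-1.0

They were about 8.8 units apart before and 7.8 after — 1.0 units closer together.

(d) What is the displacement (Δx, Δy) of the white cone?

(1.2, 2.5)

The white cone was at about (1.0, 3.7) and moved to about (2.2, 6.2).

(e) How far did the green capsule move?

1.9

The green capsule was near (9.8, 4.4) before and (10.0, 6.3) after, so it travelled √(0.2² + 1.9²) ≈ 1.9 units.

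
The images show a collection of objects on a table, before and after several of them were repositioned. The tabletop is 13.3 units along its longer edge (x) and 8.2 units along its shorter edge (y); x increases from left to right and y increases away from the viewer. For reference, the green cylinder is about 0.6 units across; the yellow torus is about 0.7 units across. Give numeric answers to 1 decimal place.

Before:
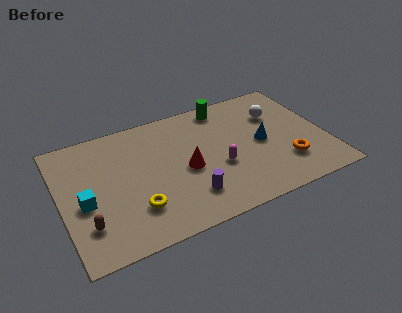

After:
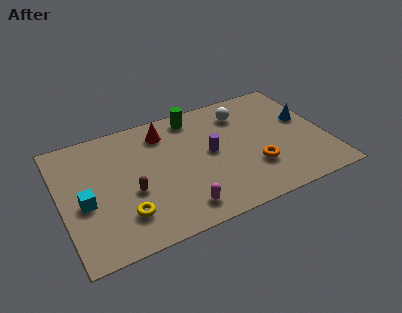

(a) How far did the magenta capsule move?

2.9

From (7.8, 3.2) to (5.6, 1.3), the magenta capsule covered √(2.2² + 1.9²) ≈ 2.9 units.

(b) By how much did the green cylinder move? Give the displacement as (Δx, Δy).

(-1.6, -0.1)

From the two frames, the green cylinder sits at roughly (8.6, 7.2) before and (7.0, 7.1) after.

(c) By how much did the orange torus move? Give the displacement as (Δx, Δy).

(-1.6, 0.3)

From the two frames, the orange torus sits at roughly (11.1, 2.2) before and (9.5, 2.5) after.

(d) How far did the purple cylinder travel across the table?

2.8

From (6.1, 1.9) to (7.5, 4.3), the purple cylinder covered √(1.4² + 2.4²) ≈ 2.8 units.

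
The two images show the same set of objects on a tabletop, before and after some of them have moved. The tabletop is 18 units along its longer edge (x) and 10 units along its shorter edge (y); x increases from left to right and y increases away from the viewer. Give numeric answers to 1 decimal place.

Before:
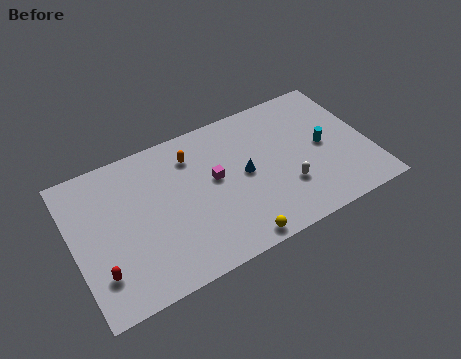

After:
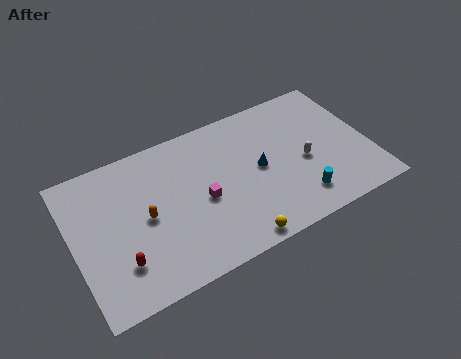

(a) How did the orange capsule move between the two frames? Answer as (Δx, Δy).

(-3.2, -2.9)

The orange capsule was at about (7.5, 7.8) and moved to about (4.3, 4.9).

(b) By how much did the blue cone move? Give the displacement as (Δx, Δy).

(0.9, 0.0)

The blue cone was at about (10.4, 5.1) and moved to about (11.3, 5.1).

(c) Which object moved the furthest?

the orange capsule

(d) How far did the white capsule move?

1.8

The white capsule moved from about (12.7, 3.1) to (14.0, 4.4), a distance of √(1.3² + 1.3²) ≈ 1.8.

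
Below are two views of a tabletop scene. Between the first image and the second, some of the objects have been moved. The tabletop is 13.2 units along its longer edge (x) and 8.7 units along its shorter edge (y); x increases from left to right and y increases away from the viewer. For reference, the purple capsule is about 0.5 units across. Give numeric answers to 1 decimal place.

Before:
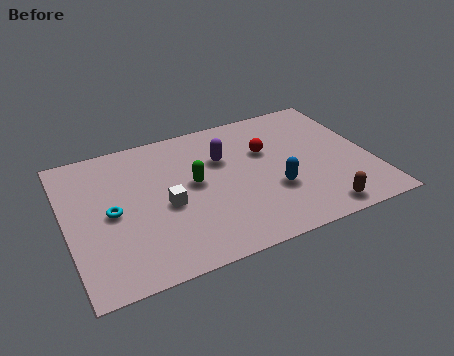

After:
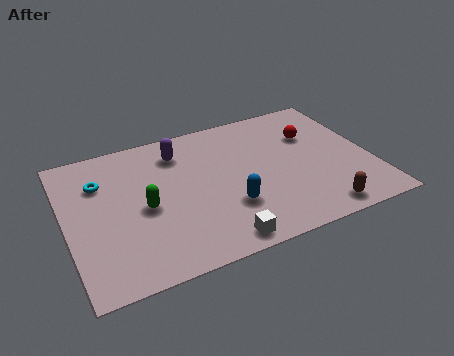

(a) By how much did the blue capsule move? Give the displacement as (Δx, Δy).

(-2.0, -0.3)

From the two frames, the blue capsule sits at roughly (8.8, 3.0) before and (6.8, 2.7) after.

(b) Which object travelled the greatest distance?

the white cube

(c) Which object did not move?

the brown capsule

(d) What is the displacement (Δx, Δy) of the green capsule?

(-2.2, -0.7)

The green capsule was at about (5.5, 4.7) and moved to about (3.3, 4.0).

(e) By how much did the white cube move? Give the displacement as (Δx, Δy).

(1.9, -2.9)

The white cube was at about (4.2, 3.8) and moved to about (6.1, 0.9).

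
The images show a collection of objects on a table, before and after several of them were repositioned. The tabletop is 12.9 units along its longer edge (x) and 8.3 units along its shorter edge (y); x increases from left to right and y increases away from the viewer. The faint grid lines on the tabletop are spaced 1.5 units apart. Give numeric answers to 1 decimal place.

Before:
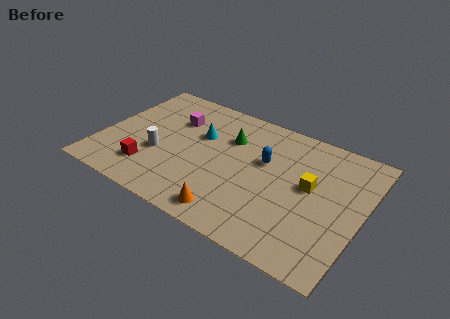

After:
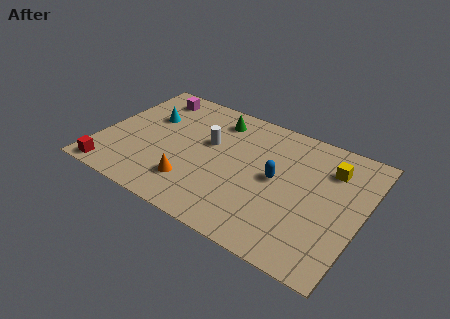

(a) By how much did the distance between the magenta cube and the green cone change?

+0.6

Before: roughly 2.8 units apart; after: 3.4. That's 0.6 units further apart.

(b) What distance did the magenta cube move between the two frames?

1.8

The magenta cube was near (3.3, 5.8) before and (1.9, 7.0) after, so it travelled √(1.4² + 1.2²) ≈ 1.8 units.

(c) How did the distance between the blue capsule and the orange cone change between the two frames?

+0.3

They were about 4.1 units apart before and 4.4 after — 0.3 units further apart.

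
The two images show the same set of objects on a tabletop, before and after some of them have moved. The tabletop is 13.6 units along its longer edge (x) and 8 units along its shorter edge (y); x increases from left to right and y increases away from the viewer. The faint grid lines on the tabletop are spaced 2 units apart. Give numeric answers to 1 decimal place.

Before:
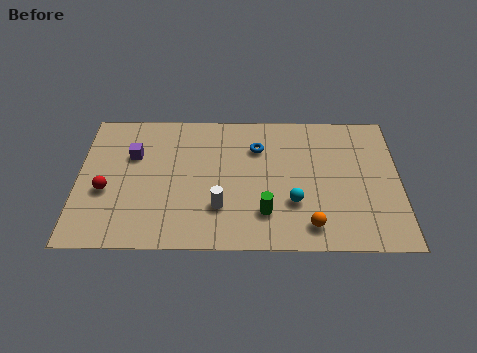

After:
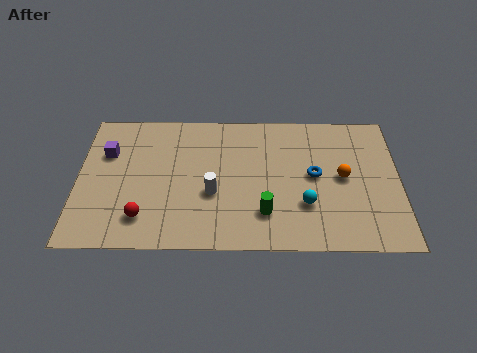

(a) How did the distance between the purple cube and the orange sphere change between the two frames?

+1.6

They were about 8.5 units apart before and 10.1 after — 1.6 units further apart.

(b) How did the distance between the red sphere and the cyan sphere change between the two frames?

-1.1

They were about 7.9 units apart before and 6.8 after — 1.1 units closer together.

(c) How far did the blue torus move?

2.9

The blue torus moved from about (7.6, 5.8) to (10.0, 4.2), a distance of √(2.4² + 1.6²) ≈ 2.9.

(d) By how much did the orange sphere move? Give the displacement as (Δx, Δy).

(1.4, 2.8)

From the two frames, the orange sphere sits at roughly (9.8, 1.3) before and (11.2, 4.1) after.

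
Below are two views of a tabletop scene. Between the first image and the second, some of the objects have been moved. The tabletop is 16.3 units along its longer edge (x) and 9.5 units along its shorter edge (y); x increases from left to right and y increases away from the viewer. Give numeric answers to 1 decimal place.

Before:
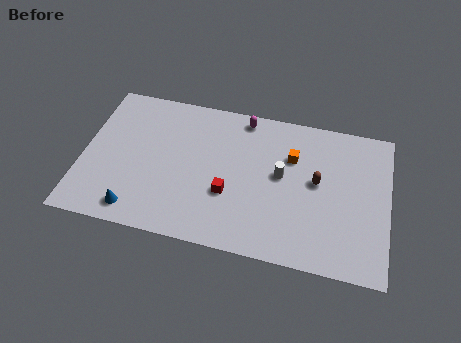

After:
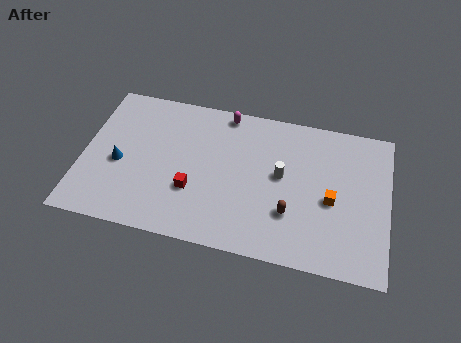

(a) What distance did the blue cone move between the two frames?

3.0

The blue cone was near (3.1, 1.3) before and (2.0, 4.1) after, so it travelled √(1.1² + 2.8²) ≈ 3.0 units.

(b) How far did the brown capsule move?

2.6

The brown capsule was near (12.5, 5.2) before and (11.2, 2.9) after, so it travelled √(1.3² + 2.3²) ≈ 2.6 units.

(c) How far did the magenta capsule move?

1.0

The magenta capsule was near (8.4, 8.5) before and (7.4, 8.6) after, so it travelled √(1.0² + 0.1²) ≈ 1.0 units.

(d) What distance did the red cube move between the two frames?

1.9

The red cube was near (7.9, 3.4) before and (6.0, 3.2) after, so it travelled √(1.9² + 0.2²) ≈ 1.9 units.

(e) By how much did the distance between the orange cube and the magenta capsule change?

+4.0

Before: roughly 3.4 units apart; after: 7.4. That's 4.0 units further apart.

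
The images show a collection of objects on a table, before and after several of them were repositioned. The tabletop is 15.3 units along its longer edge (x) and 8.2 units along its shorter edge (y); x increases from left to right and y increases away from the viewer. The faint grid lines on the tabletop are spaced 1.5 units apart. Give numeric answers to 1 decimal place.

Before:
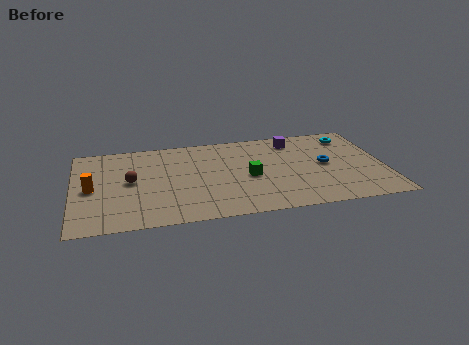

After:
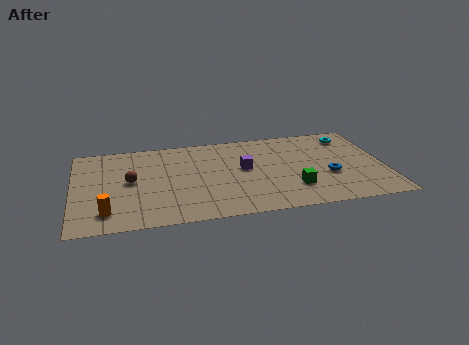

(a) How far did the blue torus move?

1.1

The blue torus moved from about (12.4, 4.2) to (12.5, 3.1), a distance of √(0.1² + 1.1²) ≈ 1.1.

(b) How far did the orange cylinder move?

2.4

The orange cylinder moved from about (0.9, 3.9) to (1.6, 1.6), a distance of √(0.7² + 2.3²) ≈ 2.4.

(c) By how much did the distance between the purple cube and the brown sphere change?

-3.0

Before: roughly 8.6 units apart; after: 5.6. That's 3.0 units closer together.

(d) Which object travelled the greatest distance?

the purple cube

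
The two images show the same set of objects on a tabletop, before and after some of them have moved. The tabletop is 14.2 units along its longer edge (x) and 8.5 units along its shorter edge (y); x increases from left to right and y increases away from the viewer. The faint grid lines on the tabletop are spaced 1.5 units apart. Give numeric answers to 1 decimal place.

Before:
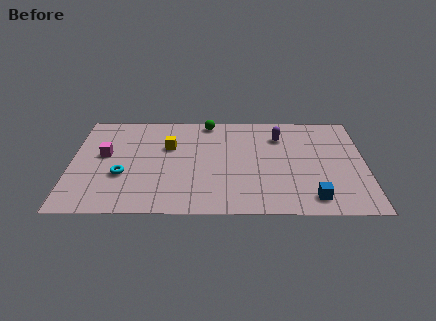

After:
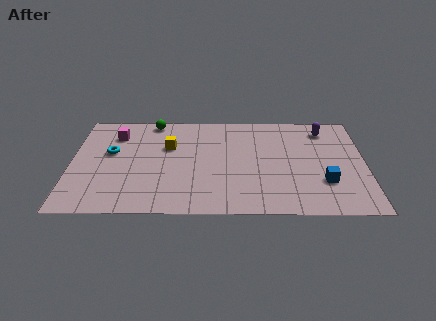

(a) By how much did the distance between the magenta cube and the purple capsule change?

+1.6

The distance was about 8.6 in the first image and 10.2 in the second, so they moved 1.6 units further apart.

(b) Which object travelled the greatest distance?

the green sphere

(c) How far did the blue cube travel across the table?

1.4

From (11.6, 1.3) to (12.2, 2.6), the blue cube covered √(0.6² + 1.3²) ≈ 1.4 units.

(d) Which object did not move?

the yellow cube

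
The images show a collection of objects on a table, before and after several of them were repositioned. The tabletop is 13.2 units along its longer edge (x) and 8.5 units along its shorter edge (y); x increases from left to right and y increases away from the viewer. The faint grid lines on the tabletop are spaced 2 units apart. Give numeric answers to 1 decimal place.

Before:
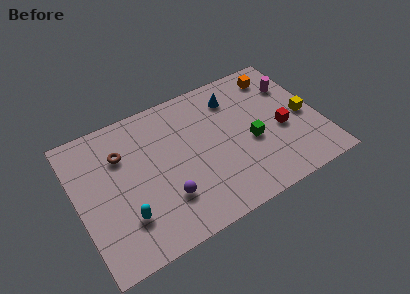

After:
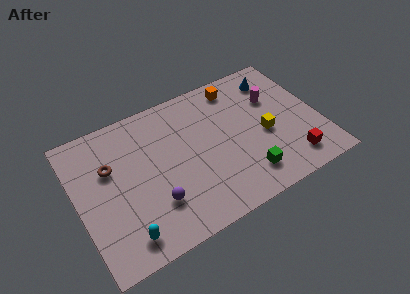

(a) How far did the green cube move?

2.0

From (9.4, 3.6) to (8.8, 1.7), the green cube covered √(0.6² + 1.9²) ≈ 2.0 units.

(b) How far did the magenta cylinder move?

1.2

The magenta cylinder moved from about (12.1, 6.1) to (11.0, 5.7), a distance of √(1.1² + 0.4²) ≈ 1.2.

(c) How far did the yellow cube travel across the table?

2.2

The yellow cube was near (12.4, 3.9) before and (10.2, 3.7) after, so it travelled √(2.2² + 0.2²) ≈ 2.2 units.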